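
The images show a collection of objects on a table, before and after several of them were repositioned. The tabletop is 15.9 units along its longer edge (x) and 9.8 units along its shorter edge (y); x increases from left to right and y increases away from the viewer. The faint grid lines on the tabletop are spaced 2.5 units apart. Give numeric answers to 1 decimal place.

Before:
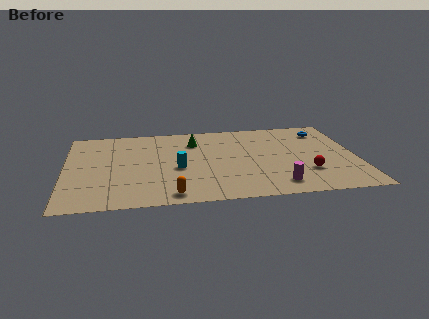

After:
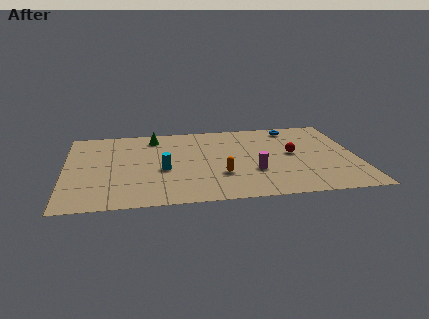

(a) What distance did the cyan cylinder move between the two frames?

0.8

From (6.1, 4.2) to (5.3, 4.1), the cyan cylinder covered √(0.8² + 0.1²) ≈ 0.8 units.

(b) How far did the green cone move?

2.3

The green cone was near (7.1, 7.4) before and (4.9, 8.2) after, so it travelled √(2.2² + 0.8²) ≈ 2.3 units.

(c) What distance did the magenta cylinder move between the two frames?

2.1

The magenta cylinder moved from about (11.4, 1.6) to (10.2, 3.3), a distance of √(1.2² + 1.7²) ≈ 2.1.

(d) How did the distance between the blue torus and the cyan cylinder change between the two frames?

-0.5

They were about 9.0 units apart before and 8.5 after — 0.5 units closer together.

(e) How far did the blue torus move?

1.8

From (14.3, 7.9) to (12.6, 8.5), the blue torus covered √(1.7² + 0.6²) ≈ 1.8 units.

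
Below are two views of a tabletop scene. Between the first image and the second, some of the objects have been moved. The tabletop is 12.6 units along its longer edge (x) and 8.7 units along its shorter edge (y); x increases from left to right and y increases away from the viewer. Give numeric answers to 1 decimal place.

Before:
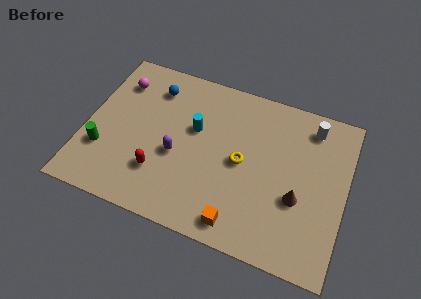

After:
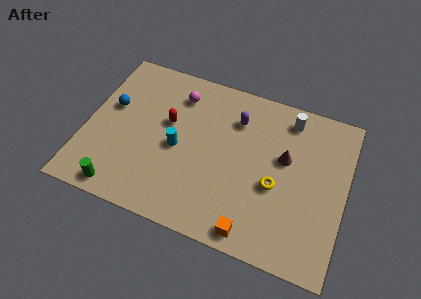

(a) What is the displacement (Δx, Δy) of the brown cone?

(-0.8, 1.9)

The brown cone was at about (10.4, 3.3) and moved to about (9.6, 5.2).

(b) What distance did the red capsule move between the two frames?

2.8

The red capsule moved from about (3.8, 2.4) to (3.9, 5.2), a distance of √(0.1² + 2.8²) ≈ 2.8.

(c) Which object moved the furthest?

the purple capsule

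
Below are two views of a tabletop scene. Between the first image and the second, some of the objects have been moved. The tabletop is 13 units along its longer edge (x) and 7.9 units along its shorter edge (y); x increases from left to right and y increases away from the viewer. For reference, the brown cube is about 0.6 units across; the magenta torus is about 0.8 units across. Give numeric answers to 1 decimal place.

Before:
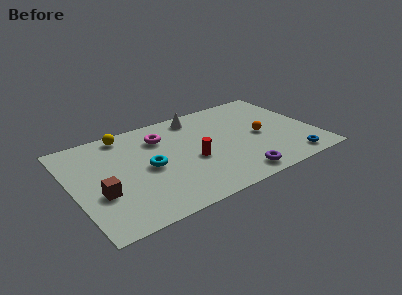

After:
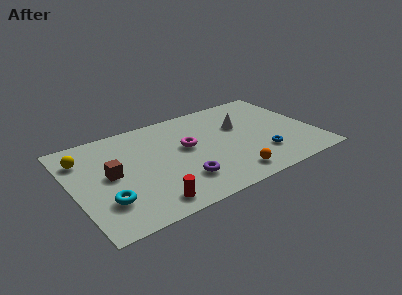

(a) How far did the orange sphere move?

3.3

From (10.1, 3.7) to (8.0, 1.2), the orange sphere covered √(2.1² + 2.5²) ≈ 3.3 units.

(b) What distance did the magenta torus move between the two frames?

1.8

From (5.0, 5.9) to (6.2, 4.5), the magenta torus covered √(1.2² + 1.4²) ≈ 1.8 units.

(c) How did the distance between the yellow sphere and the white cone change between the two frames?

+4.6

They were about 3.9 units apart before and 8.5 after — 4.6 units further apart.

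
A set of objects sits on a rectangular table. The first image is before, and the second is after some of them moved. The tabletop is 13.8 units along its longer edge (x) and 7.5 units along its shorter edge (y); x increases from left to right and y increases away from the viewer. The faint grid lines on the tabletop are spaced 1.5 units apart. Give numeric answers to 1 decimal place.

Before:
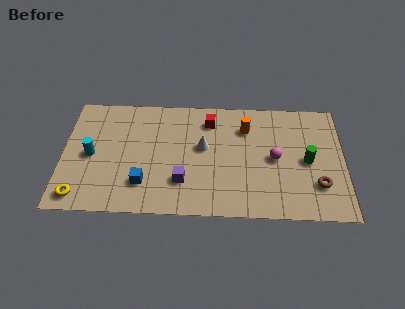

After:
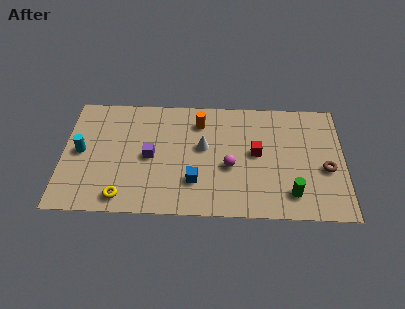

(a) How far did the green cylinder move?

2.2

From (12.0, 3.6) to (11.2, 1.5), the green cylinder covered √(0.8² + 2.1²) ≈ 2.2 units.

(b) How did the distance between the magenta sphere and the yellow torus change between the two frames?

-4.3

The distance was about 9.9 in the first image and 5.6 in the second, so they moved 4.3 units closer together.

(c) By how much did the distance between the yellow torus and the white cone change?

-1.7

Before: roughly 6.8 units apart; after: 5.1. That's 1.7 units closer together.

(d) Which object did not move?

the white cone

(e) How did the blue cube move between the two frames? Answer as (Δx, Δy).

(2.5, 0.2)

From the two frames, the blue cube sits at roughly (4.0, 1.9) before and (6.5, 2.1) after.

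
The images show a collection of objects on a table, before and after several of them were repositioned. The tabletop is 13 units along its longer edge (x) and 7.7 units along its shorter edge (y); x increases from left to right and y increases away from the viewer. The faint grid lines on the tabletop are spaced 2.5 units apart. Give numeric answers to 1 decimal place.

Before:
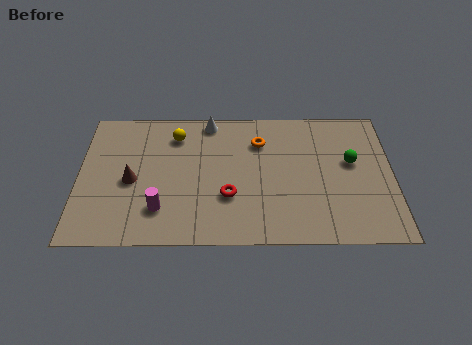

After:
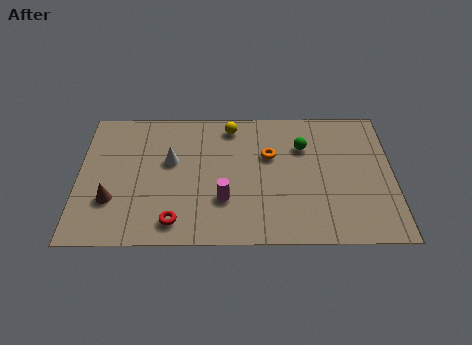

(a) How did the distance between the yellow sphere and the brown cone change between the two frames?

+3.3

Before: roughly 3.2 units apart; after: 6.5. That's 3.3 units further apart.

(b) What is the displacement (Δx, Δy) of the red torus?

(-2.2, -1.4)

From the two frames, the red torus sits at roughly (6.2, 2.6) before and (4.0, 1.2) after.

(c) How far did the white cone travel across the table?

2.8

From (5.4, 6.9) to (3.8, 4.6), the white cone covered √(1.6² + 2.3²) ≈ 2.8 units.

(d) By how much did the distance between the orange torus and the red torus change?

+2.0

Before: roughly 3.4 units apart; after: 5.4. That's 2.0 units further apart.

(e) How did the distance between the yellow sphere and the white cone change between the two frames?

+1.6

They were about 1.6 units apart before and 3.2 after — 1.6 units further apart.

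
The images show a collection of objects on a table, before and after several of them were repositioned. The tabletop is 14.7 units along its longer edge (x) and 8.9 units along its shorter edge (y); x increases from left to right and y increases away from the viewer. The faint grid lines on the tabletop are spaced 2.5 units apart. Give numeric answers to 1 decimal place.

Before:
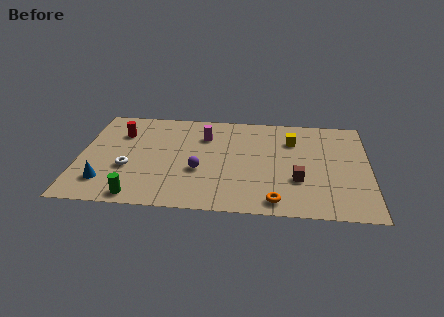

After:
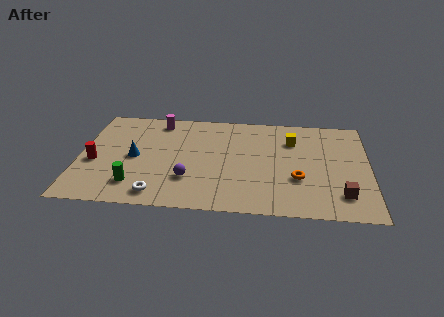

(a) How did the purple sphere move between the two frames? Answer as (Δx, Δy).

(-0.5, -0.8)

From the two frames, the purple sphere sits at roughly (6.1, 3.4) before and (5.6, 2.6) after.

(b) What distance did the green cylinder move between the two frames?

1.0

The green cylinder was near (3.1, 0.9) before and (2.9, 1.9) after, so it travelled √(0.2² + 1.0²) ≈ 1.0 units.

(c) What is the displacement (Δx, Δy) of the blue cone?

(1.4, 2.3)

The blue cone started near (1.4, 2.0) and ended near (2.8, 4.3).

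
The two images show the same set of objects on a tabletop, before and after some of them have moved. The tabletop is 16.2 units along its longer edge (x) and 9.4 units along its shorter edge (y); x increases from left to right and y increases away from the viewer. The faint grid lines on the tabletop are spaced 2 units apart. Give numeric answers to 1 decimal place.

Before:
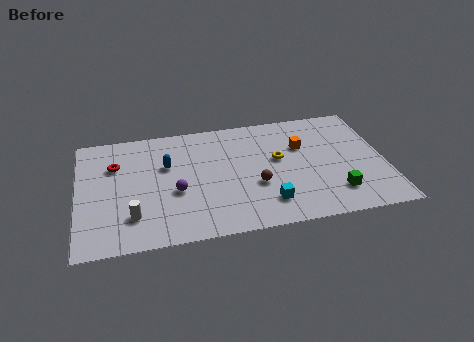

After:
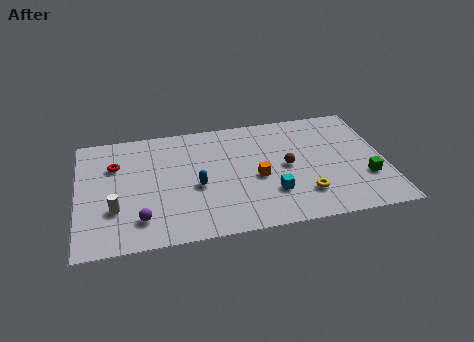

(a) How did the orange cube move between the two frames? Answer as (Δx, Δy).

(-2.5, -2.1)

The orange cube started near (11.9, 6.2) and ended near (9.4, 4.1).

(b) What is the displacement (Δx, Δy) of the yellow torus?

(1.2, -3.1)

The yellow torus started near (10.6, 5.4) and ended near (11.8, 2.3).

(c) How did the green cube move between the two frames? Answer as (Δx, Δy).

(1.7, 0.9)

The green cube started near (13.4, 2.1) and ended near (15.1, 3.0).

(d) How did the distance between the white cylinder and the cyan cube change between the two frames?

+1.2

Before: roughly 7.0 units apart; after: 8.2. That's 1.2 units further apart.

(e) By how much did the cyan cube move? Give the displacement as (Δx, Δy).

(0.3, 0.7)

The cyan cube started near (9.8, 2.0) and ended near (10.1, 2.7).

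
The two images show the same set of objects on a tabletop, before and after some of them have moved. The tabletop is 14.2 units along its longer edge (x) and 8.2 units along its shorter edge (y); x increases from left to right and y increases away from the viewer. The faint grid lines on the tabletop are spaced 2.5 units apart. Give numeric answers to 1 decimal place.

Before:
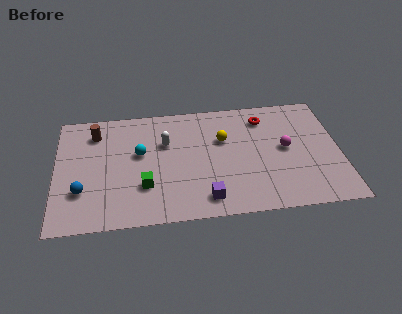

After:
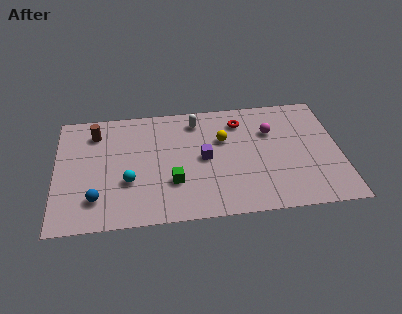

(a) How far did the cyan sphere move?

2.0

From (4.2, 4.8) to (3.6, 2.9), the cyan sphere covered √(0.6² + 1.9²) ≈ 2.0 units.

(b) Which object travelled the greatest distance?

the purple cube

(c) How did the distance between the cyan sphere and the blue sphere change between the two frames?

-1.8

Before: roughly 3.7 units apart; after: 1.9. That's 1.8 units closer together.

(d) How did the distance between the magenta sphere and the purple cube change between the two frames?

-1.4

Before: roughly 5.1 units apart; after: 3.7. That's 1.4 units closer together.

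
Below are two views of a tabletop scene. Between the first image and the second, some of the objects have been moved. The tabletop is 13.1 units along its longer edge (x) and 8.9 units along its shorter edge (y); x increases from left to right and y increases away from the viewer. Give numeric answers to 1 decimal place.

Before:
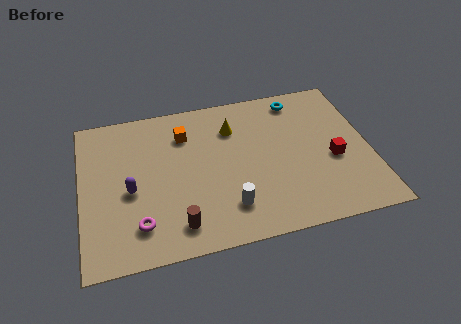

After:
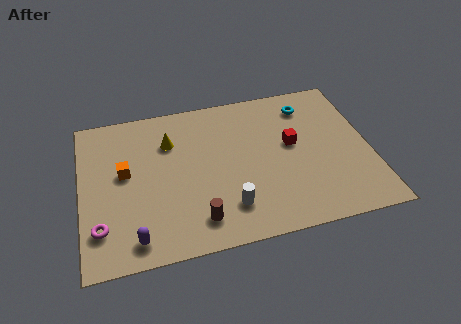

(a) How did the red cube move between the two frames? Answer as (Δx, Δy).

(-1.8, 1.3)

The red cube was at about (11.4, 3.7) and moved to about (9.6, 5.0).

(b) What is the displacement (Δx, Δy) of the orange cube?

(-2.8, -1.7)

The orange cube was at about (4.8, 6.7) and moved to about (2.0, 5.0).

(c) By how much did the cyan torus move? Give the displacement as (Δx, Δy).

(0.4, -0.5)

The cyan torus started near (10.1, 7.7) and ended near (10.5, 7.2).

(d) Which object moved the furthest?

the orange cube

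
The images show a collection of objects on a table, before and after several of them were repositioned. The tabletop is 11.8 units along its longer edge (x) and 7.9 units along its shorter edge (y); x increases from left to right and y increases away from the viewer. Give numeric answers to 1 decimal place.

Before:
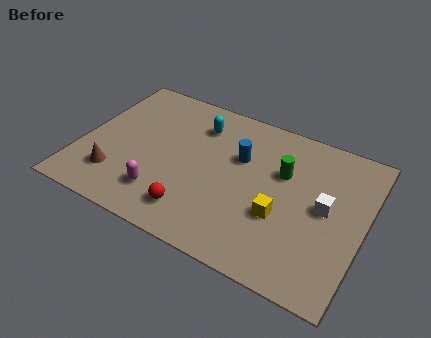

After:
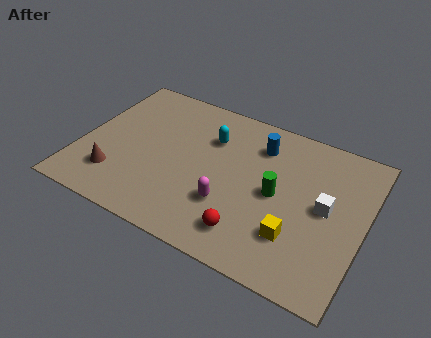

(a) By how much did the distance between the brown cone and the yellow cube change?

+0.6

They were about 6.9 units apart before and 7.5 after — 0.6 units further apart.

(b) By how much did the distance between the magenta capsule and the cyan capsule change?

-1.1

Before: roughly 4.4 units apart; after: 3.3. That's 1.1 units closer together.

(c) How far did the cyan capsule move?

0.8

The cyan capsule moved from about (4.6, 6.1) to (5.2, 5.6), a distance of √(0.6² + 0.5²) ≈ 0.8.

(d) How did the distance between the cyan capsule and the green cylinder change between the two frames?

-0.4

They were about 3.8 units apart before and 3.4 after — 0.4 units closer together.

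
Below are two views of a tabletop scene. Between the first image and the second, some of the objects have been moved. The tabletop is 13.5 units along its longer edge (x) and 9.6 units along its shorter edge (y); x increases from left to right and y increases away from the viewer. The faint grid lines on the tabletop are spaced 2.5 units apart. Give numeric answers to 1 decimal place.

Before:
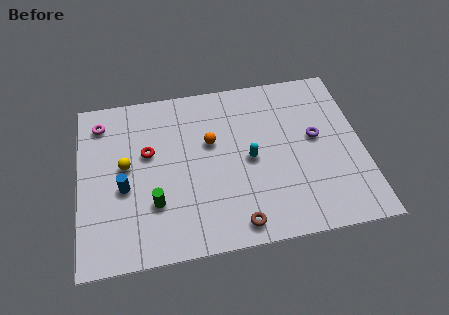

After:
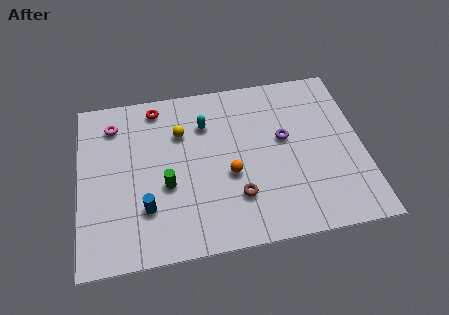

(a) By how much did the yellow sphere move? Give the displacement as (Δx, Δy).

(2.7, 1.5)

The yellow sphere started near (2.2, 5.2) and ended near (4.9, 6.7).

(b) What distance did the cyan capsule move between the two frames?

3.1

The cyan capsule was near (8.1, 4.6) before and (6.1, 7.0) after, so it travelled √(2.0² + 2.4²) ≈ 3.1 units.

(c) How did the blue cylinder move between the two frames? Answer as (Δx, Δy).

(1.0, -1.3)

The blue cylinder started near (2.1, 4.0) and ended near (3.1, 2.7).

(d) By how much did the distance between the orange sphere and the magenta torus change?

+1.0

They were about 5.6 units apart before and 6.6 after — 1.0 units further apart.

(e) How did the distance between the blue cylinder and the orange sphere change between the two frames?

-0.4

Before: roughly 4.6 units apart; after: 4.2. That's 0.4 units closer together.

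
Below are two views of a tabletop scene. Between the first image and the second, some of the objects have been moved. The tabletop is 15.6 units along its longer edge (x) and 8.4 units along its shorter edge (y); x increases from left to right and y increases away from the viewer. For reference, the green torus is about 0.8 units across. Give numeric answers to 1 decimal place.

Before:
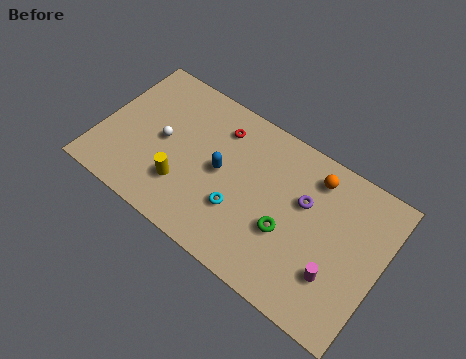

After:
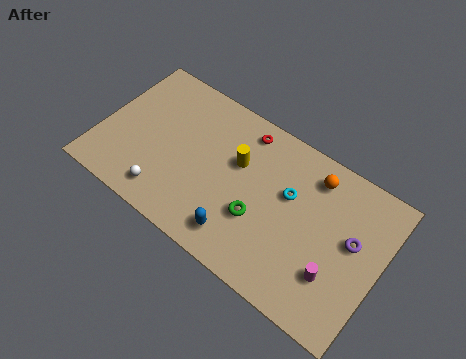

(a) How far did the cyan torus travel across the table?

3.4

The cyan torus was near (8.0, 2.8) before and (10.4, 5.2) after, so it travelled √(2.4² + 2.4²) ≈ 3.4 units.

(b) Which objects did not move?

the magenta cylinder and the orange sphere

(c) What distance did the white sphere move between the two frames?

2.9

The white sphere was near (3.4, 4.2) before and (4.1, 1.4) after, so it travelled √(0.7² + 2.8²) ≈ 2.9 units.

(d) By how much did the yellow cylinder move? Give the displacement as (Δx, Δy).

(2.6, 2.9)

From the two frames, the yellow cylinder sits at roughly (4.9, 2.4) before and (7.5, 5.3) after.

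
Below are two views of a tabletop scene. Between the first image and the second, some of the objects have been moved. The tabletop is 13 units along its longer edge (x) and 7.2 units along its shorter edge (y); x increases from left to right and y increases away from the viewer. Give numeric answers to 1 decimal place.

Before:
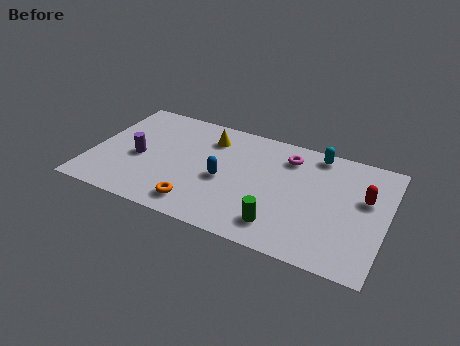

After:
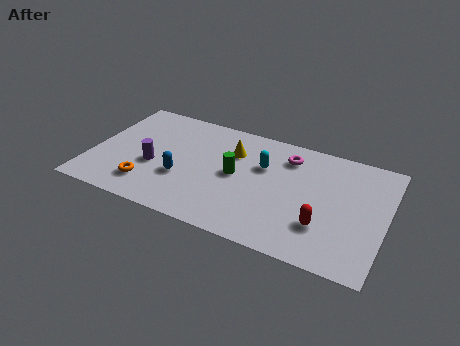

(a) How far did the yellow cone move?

1.2

The yellow cone was near (5.0, 5.6) before and (6.1, 5.1) after, so it travelled √(1.1² + 0.5²) ≈ 1.2 units.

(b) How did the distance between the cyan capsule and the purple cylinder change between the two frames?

-3.2

They were about 8.2 units apart before and 5.0 after — 3.2 units closer together.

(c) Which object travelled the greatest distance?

the green cylinder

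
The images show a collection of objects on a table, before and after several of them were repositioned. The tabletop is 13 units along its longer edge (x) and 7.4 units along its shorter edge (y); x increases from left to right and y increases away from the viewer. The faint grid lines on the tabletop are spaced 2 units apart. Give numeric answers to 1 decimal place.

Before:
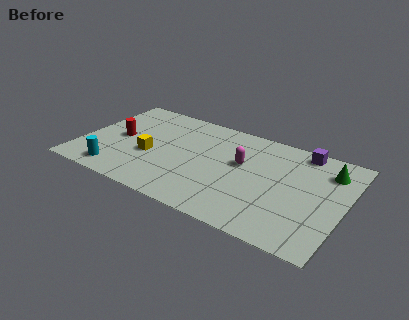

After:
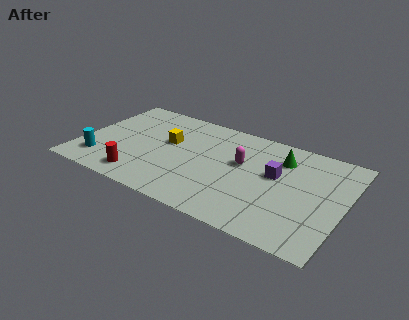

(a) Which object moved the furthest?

the red cylinder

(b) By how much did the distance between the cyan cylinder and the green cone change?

-1.5

They were about 10.9 units apart before and 9.4 after — 1.5 units closer together.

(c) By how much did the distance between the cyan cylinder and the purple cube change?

-1.3

The distance was about 10.1 in the first image and 8.8 in the second, so they moved 1.3 units closer together.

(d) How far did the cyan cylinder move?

1.0

From (2.1, 1.1) to (1.2, 1.6), the cyan cylinder covered √(0.9² + 0.5²) ≈ 1.0 units.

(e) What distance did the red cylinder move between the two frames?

2.9

The red cylinder was near (1.8, 3.7) before and (3.3, 1.2) after, so it travelled √(1.5² + 2.5²) ≈ 2.9 units.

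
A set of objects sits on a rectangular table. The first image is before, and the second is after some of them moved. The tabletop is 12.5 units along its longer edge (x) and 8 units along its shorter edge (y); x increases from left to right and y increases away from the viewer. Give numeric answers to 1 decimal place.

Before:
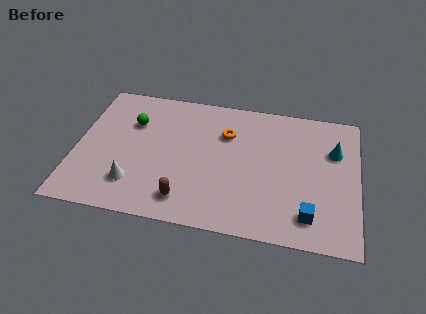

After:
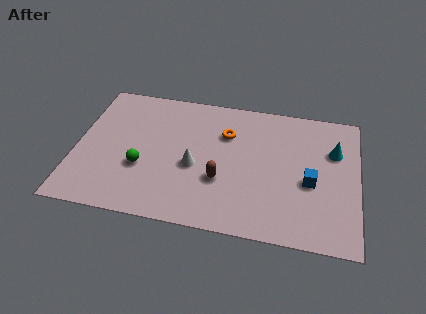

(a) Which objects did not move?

the cyan cone and the orange torus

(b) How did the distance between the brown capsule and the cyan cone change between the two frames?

-2.0

They were about 7.5 units apart before and 5.5 after — 2.0 units closer together.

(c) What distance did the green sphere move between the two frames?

2.7

The green sphere was near (2.4, 5.5) before and (3.0, 2.9) after, so it travelled √(0.6² + 2.6²) ≈ 2.7 units.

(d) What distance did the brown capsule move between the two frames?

2.1

From (5.0, 1.4) to (6.5, 2.8), the brown capsule covered √(1.5² + 1.4²) ≈ 2.1 units.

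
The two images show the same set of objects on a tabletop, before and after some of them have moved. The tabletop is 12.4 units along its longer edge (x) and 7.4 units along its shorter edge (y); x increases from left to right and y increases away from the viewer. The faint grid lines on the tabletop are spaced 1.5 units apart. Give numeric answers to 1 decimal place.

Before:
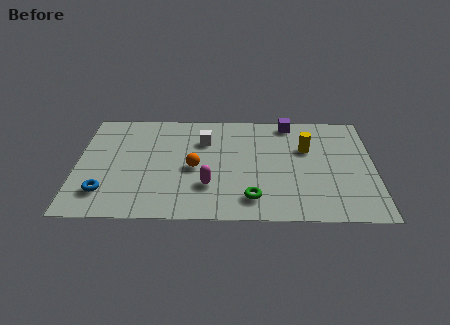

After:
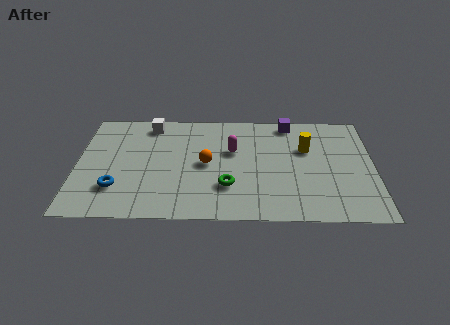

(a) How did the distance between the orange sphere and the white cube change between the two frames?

+1.7

Before: roughly 1.9 units apart; after: 3.6. That's 1.7 units further apart.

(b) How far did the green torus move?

1.3

From (7.3, 1.4) to (6.3, 2.2), the green torus covered √(1.0² + 0.8²) ≈ 1.3 units.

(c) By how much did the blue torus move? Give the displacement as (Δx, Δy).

(0.5, 0.3)

From the two frames, the blue torus sits at roughly (1.2, 1.7) before and (1.7, 2.0) after.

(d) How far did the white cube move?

2.5

The white cube was near (5.3, 5.3) before and (3.0, 6.4) after, so it travelled √(2.3² + 1.1²) ≈ 2.5 units.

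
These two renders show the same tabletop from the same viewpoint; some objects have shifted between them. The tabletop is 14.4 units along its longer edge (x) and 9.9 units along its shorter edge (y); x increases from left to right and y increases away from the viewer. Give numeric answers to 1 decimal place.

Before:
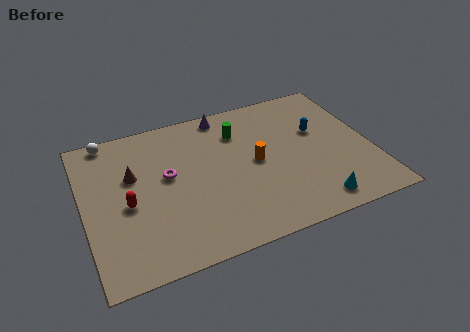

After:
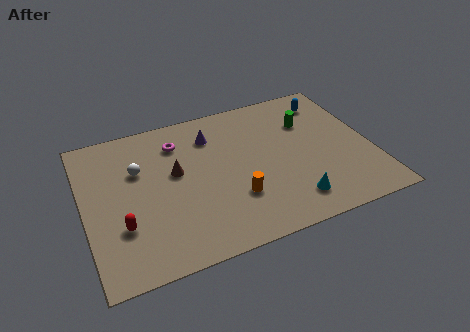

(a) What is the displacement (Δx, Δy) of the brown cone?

(2.1, -0.5)

The brown cone started near (2.5, 6.2) and ended near (4.6, 5.7).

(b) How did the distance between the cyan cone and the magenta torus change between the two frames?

-0.3

They were about 8.1 units apart before and 7.8 after — 0.3 units closer together.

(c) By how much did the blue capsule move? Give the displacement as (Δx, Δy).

(0.8, 2.0)

From the two frames, the blue capsule sits at roughly (11.9, 6.1) before and (12.7, 8.1) after.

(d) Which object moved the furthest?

the green cylinder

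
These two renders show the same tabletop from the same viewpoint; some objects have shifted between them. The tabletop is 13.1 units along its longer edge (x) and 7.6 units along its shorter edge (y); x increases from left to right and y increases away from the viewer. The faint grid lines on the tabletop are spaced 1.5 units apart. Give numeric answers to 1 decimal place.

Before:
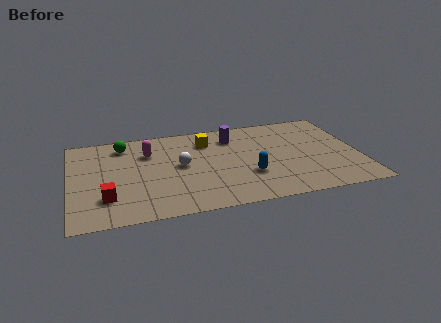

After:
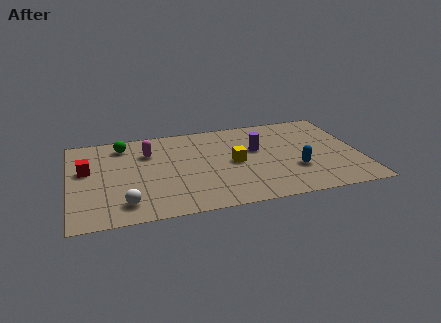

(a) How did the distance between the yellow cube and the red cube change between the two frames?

+0.6

The distance was about 6.0 in the first image and 6.6 in the second, so they moved 0.6 units further apart.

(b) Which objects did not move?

the magenta capsule and the green sphere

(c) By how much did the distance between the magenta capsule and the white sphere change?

+2.2

They were about 2.0 units apart before and 4.2 after — 2.2 units further apart.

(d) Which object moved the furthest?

the white sphere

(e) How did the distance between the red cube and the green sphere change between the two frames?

-1.9

They were about 4.4 units apart before and 2.5 after — 1.9 units closer together.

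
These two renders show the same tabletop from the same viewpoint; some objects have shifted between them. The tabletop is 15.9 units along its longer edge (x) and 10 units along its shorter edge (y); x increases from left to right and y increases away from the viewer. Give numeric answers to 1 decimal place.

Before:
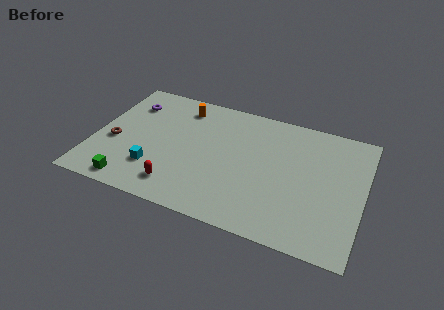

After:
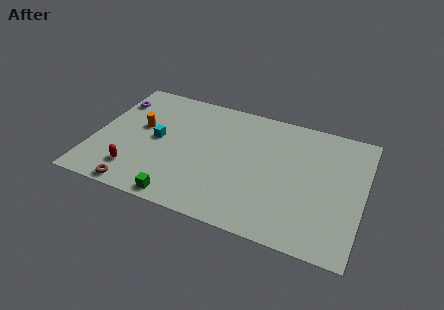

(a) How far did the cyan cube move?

2.4

From (3.8, 2.7) to (3.7, 5.1), the cyan cube covered √(0.1² + 2.4²) ≈ 2.4 units.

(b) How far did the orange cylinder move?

3.3

From (4.8, 8.3) to (2.6, 5.8), the orange cylinder covered √(2.2² + 2.5²) ≈ 3.3 units.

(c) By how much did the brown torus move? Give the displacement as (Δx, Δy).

(1.8, -3.3)

From the two frames, the brown torus sits at roughly (1.2, 4.1) before and (3.0, 0.8) after.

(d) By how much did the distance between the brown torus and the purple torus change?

+3.6

The distance was about 3.5 in the first image and 7.1 in the second, so they moved 3.6 units further apart.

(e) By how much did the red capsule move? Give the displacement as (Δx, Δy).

(-2.6, 0.3)

From the two frames, the red capsule sits at roughly (5.3, 1.8) before and (2.7, 2.1) after.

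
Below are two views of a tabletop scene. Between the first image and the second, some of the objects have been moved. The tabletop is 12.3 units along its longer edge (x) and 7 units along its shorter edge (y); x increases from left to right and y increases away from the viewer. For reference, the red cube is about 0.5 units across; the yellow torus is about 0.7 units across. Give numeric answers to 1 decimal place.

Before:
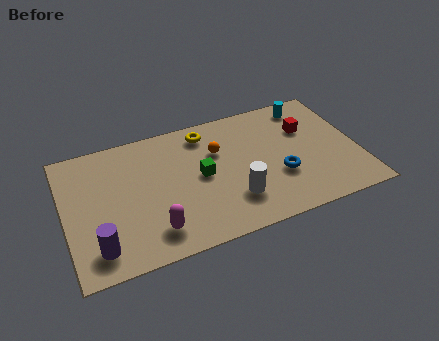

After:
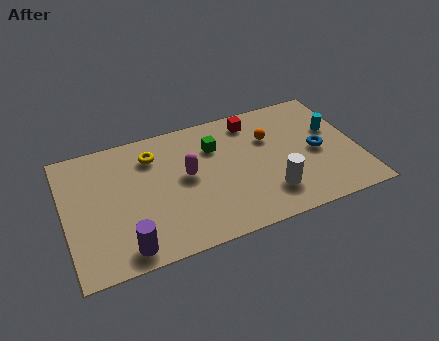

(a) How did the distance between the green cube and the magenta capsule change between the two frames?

-1.3

Before: roughly 3.1 units apart; after: 1.8. That's 1.3 units closer together.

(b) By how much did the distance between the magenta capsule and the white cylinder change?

+0.5

They were about 3.4 units apart before and 3.9 after — 0.5 units further apart.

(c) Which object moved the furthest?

the magenta capsule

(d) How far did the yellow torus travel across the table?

2.4

The yellow torus moved from about (6.1, 5.9) to (3.8, 5.4), a distance of √(2.3² + 0.5²) ≈ 2.4.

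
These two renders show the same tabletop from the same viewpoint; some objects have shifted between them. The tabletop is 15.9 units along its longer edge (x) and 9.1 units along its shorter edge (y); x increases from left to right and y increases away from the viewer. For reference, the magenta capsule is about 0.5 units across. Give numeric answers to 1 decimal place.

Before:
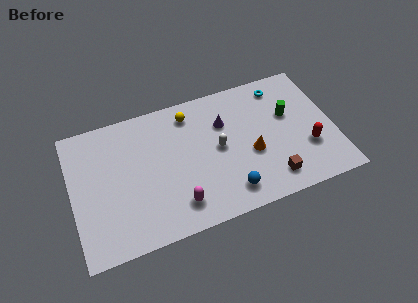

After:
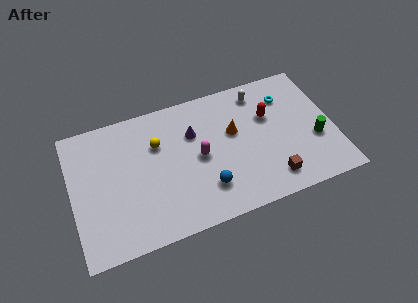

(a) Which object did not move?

the brown cube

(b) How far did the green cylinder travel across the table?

2.6

From (13.3, 5.6) to (14.7, 3.4), the green cylinder covered √(1.4² + 2.2²) ≈ 2.6 units.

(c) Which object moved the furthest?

the white capsule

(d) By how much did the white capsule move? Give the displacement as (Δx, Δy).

(2.8, 3.0)

The white capsule was at about (8.9, 4.7) and moved to about (11.7, 7.7).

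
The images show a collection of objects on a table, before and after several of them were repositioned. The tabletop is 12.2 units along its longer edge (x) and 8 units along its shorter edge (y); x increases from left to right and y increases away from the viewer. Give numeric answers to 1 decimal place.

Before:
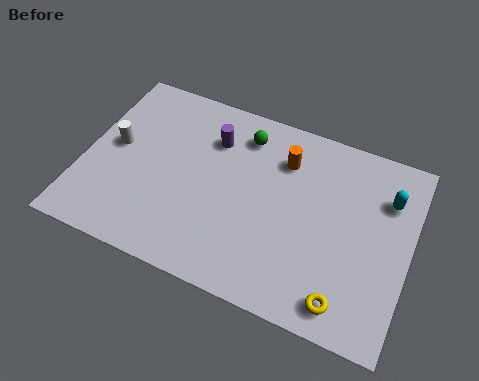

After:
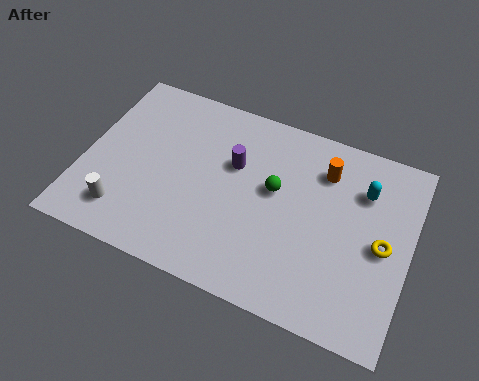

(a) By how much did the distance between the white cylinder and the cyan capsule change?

-0.7

They were about 10.2 units apart before and 9.5 after — 0.7 units closer together.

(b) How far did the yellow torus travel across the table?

2.9

The yellow torus was near (10.1, 1.1) before and (11.2, 3.8) after, so it travelled √(1.1² + 2.7²) ≈ 2.9 units.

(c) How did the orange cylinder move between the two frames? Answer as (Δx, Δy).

(1.5, 0.1)

From the two frames, the orange cylinder sits at roughly (7.3, 6.0) before and (8.8, 6.1) after.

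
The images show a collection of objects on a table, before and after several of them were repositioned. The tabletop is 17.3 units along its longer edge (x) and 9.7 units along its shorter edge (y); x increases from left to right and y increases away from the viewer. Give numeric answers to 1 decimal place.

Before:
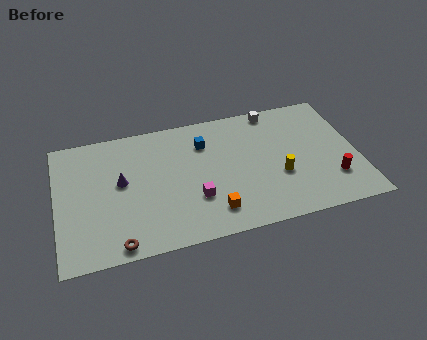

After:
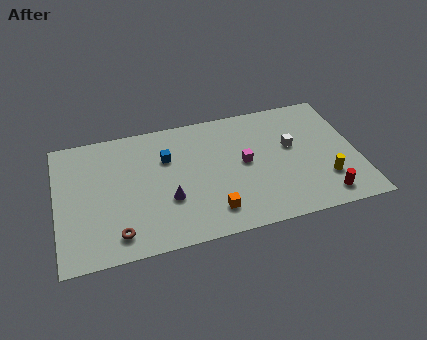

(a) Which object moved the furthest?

the magenta cube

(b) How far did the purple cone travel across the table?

3.3

From (3.7, 5.4) to (6.3, 3.4), the purple cone covered √(2.6² + 2.0²) ≈ 3.3 units.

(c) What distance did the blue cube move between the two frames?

2.3

The blue cube was near (8.6, 7.2) before and (6.4, 6.6) after, so it travelled √(2.2² + 0.6²) ≈ 2.3 units.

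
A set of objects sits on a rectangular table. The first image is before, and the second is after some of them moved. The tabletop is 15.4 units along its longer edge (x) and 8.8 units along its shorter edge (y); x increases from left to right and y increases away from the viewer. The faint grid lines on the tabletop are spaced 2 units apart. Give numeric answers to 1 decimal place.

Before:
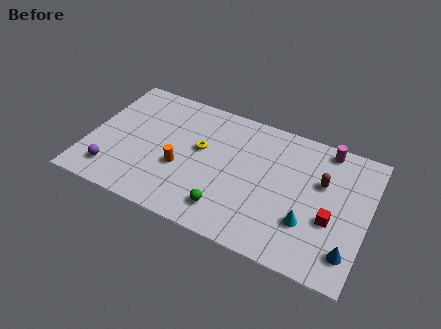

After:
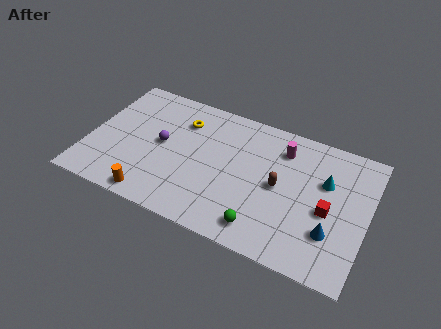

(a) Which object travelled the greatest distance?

the purple sphere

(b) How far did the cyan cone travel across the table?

3.1

From (12.3, 2.7) to (13.0, 5.7), the cyan cone covered √(0.7² + 3.0²) ≈ 3.1 units.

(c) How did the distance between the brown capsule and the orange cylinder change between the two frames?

-0.4

They were about 7.9 units apart before and 7.5 after — 0.4 units closer together.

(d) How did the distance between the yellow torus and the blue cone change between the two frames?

+0.5

They were about 9.1 units apart before and 9.6 after — 0.5 units further apart.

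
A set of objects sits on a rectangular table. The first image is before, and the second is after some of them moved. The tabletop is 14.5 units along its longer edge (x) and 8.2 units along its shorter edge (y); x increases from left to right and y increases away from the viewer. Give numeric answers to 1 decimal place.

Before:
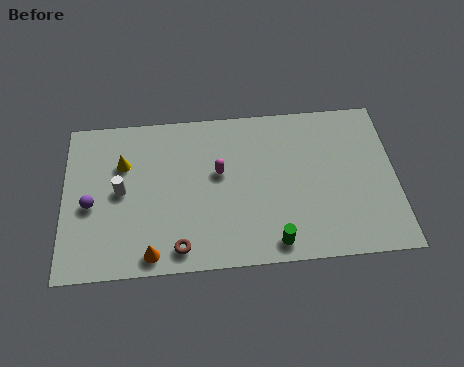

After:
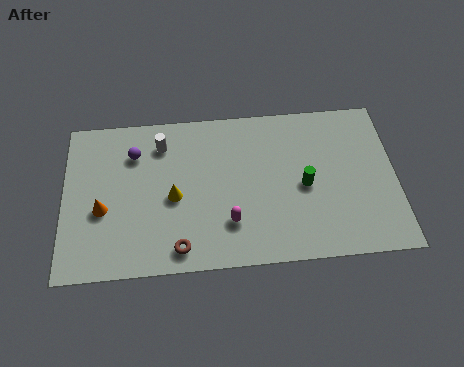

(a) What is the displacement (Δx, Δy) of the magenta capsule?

(0.4, -2.6)

The magenta capsule started near (6.8, 4.8) and ended near (7.2, 2.2).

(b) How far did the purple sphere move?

3.1

The purple sphere was near (1.2, 3.6) before and (3.1, 6.1) after, so it travelled √(1.9² + 2.5²) ≈ 3.1 units.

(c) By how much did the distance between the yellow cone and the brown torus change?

-2.5

Before: roughly 5.1 units apart; after: 2.6. That's 2.5 units closer together.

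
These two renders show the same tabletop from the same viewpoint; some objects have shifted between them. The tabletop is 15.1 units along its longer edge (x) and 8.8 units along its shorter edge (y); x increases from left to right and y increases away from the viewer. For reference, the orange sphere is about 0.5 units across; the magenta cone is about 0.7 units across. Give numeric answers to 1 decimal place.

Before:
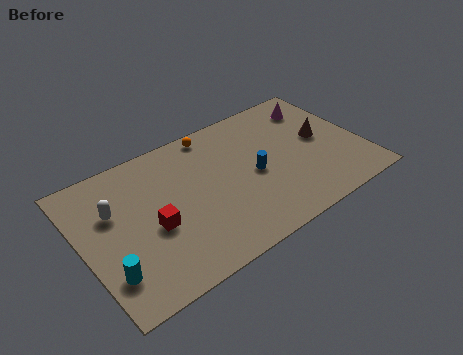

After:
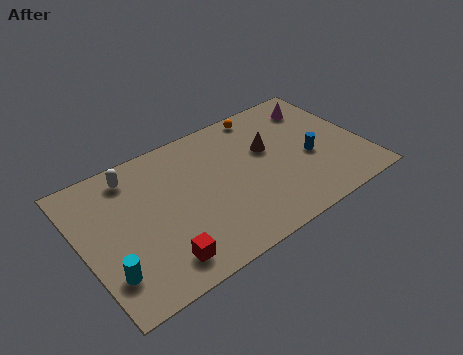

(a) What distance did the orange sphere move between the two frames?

2.8

The orange sphere moved from about (7.6, 7.9) to (10.4, 7.9), a distance of √(2.8² + 0.0²) ≈ 2.8.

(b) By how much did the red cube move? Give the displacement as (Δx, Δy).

(0.0, -2.2)

The red cube was at about (3.6, 3.7) and moved to about (3.6, 1.5).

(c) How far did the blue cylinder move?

3.0

From (9.2, 4.1) to (12.2, 3.7), the blue cylinder covered √(3.0² + 0.4²) ≈ 3.0 units.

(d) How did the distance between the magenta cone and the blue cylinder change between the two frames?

-1.5

They were about 5.0 units apart before and 3.5 after — 1.5 units closer together.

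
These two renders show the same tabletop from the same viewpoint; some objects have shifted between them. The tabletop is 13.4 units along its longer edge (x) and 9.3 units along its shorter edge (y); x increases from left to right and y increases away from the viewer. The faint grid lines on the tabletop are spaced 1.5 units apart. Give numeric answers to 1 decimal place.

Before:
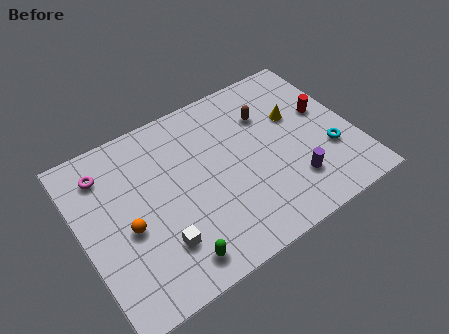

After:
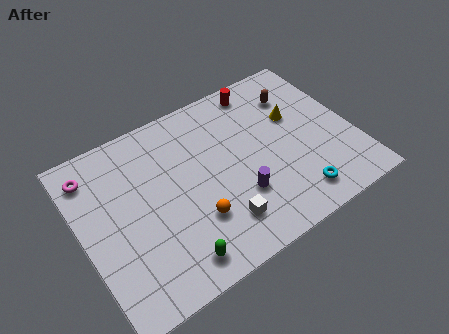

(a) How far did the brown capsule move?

1.6

The brown capsule was near (9.5, 6.6) before and (11.1, 7.0) after, so it travelled √(1.6² + 0.4²) ≈ 1.6 units.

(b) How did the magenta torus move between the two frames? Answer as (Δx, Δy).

(-0.6, 0.2)

The magenta torus was at about (1.5, 7.4) and moved to about (0.9, 7.6).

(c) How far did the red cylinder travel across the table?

3.9

The red cylinder moved from about (12.2, 5.4) to (9.5, 8.2), a distance of √(2.7² + 2.8²) ≈ 3.9.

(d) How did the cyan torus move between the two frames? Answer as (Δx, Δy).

(-2.0, -1.6)

From the two frames, the cyan torus sits at roughly (12.0, 3.1) before and (10.0, 1.5) after.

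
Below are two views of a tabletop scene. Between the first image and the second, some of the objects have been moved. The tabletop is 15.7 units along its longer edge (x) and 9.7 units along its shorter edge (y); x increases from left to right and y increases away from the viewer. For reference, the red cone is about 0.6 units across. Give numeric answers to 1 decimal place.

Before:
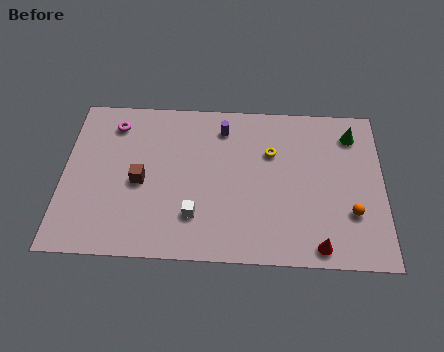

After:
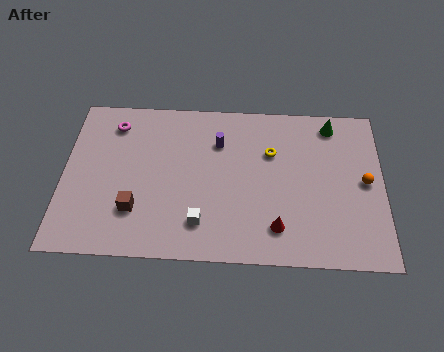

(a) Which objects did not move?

the magenta torus and the yellow torus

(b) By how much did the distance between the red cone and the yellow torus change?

-1.5

Before: roughly 6.0 units apart; after: 4.5. That's 1.5 units closer together.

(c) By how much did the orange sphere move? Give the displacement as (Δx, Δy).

(0.7, 1.9)

The orange sphere started near (14.1, 3.0) and ended near (14.8, 4.9).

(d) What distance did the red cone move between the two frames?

2.2

The red cone was near (12.5, 1.0) before and (10.5, 2.0) after, so it travelled √(2.0² + 1.0²) ≈ 2.2 units.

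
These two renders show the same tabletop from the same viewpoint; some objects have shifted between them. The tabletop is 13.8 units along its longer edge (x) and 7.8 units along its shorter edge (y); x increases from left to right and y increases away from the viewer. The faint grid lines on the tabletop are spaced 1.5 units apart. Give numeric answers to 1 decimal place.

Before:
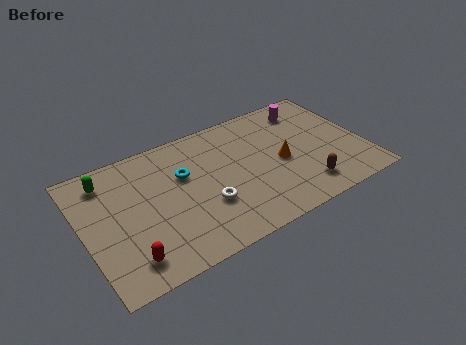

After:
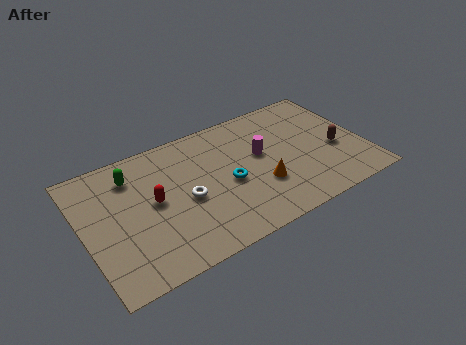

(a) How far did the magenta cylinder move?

3.3

From (11.5, 6.4) to (8.8, 4.5), the magenta cylinder covered √(2.7² + 1.9²) ≈ 3.3 units.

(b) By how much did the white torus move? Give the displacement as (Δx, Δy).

(-0.9, 0.8)

From the two frames, the white torus sits at roughly (5.8, 2.7) before and (4.9, 3.5) after.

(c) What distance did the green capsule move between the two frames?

1.2

The green capsule was near (1.4, 6.4) before and (2.6, 6.1) after, so it travelled √(1.2² + 0.3²) ≈ 1.2 units.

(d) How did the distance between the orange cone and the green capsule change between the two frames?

-1.9

They were about 8.8 units apart before and 6.9 after — 1.9 units closer together.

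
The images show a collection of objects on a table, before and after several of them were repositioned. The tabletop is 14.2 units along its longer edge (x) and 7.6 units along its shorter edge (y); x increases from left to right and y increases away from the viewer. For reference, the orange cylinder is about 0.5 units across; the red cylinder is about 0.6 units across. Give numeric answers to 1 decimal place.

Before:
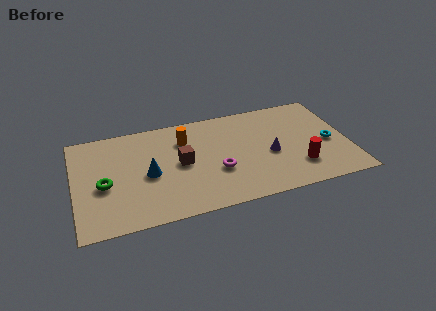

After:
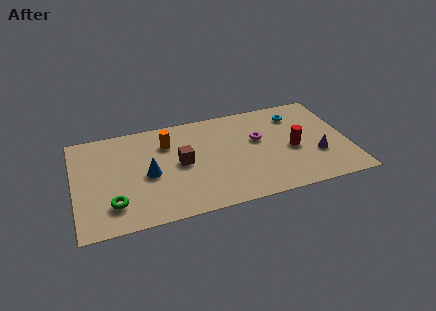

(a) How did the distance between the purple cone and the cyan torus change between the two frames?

+0.4

Before: roughly 3.1 units apart; after: 3.5. That's 0.4 units further apart.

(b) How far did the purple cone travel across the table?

2.5

The purple cone was near (10.1, 3.3) before and (12.5, 2.6) after, so it travelled √(2.4² + 0.7²) ≈ 2.5 units.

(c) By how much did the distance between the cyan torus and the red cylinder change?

+0.4

They were about 2.2 units apart before and 2.6 after — 0.4 units further apart.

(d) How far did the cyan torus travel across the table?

3.0

The cyan torus moved from about (13.2, 3.4) to (11.7, 6.0), a distance of √(1.5² + 2.6²) ≈ 3.0.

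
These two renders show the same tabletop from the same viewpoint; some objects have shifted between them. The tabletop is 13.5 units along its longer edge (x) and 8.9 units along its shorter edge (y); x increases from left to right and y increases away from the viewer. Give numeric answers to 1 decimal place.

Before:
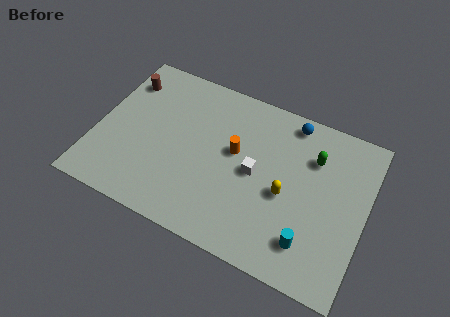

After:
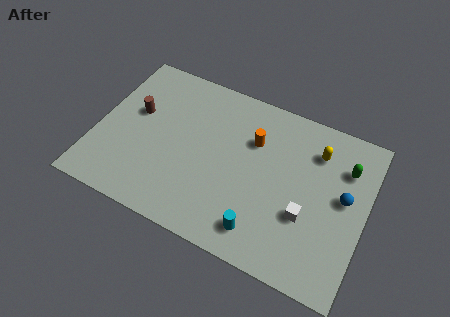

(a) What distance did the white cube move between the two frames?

3.0

The white cube was near (8.0, 4.4) before and (10.7, 3.2) after, so it travelled √(2.7² + 1.2²) ≈ 3.0 units.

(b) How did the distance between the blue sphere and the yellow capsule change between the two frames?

-1.5

The distance was about 4.0 in the first image and 2.5 in the second, so they moved 1.5 units closer together.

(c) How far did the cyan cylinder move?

2.3

The cyan cylinder moved from about (11.0, 1.9) to (8.7, 1.5), a distance of √(2.3² + 0.4²) ≈ 2.3.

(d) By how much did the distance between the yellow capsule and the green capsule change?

-1.2

The distance was about 2.7 in the first image and 1.5 in the second, so they moved 1.2 units closer together.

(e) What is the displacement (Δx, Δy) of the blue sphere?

(3.0, -3.0)

From the two frames, the blue sphere sits at roughly (9.4, 7.9) before and (12.4, 4.9) after.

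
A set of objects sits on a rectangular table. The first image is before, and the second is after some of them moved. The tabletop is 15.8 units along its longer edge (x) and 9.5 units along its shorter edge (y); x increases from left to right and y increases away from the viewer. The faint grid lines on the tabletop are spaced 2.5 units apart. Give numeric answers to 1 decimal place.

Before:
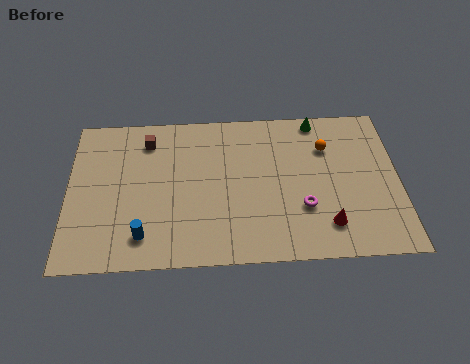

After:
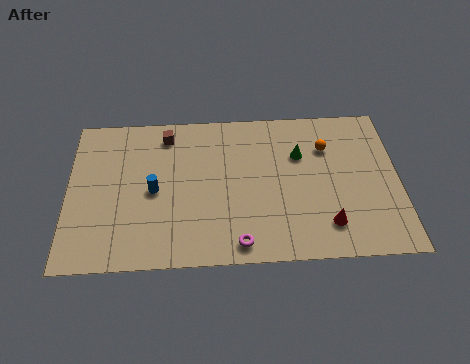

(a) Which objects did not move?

the red cone and the orange sphere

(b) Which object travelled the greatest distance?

the magenta torus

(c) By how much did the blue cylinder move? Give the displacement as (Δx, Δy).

(0.5, 2.7)

The blue cylinder started near (3.6, 1.8) and ended near (4.1, 4.5).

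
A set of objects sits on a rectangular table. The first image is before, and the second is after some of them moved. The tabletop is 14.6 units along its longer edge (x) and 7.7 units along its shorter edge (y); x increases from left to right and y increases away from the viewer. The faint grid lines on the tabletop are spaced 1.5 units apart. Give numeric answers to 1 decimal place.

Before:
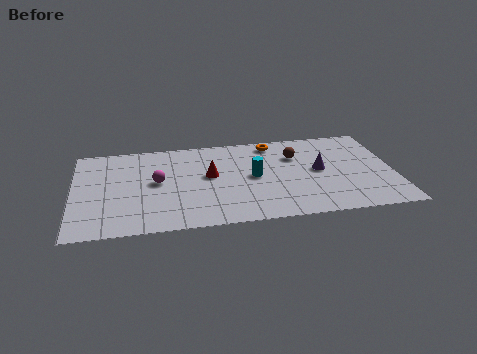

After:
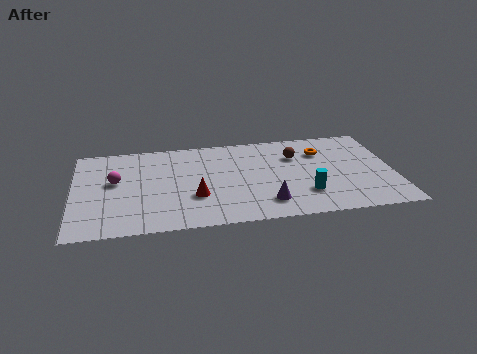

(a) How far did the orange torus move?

2.5

From (9.2, 6.7) to (11.4, 5.6), the orange torus covered √(2.2² + 1.1²) ≈ 2.5 units.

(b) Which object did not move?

the brown sphere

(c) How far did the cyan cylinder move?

2.9

The cyan cylinder moved from about (8.2, 3.9) to (10.5, 2.1), a distance of √(2.3² + 1.8²) ≈ 2.9.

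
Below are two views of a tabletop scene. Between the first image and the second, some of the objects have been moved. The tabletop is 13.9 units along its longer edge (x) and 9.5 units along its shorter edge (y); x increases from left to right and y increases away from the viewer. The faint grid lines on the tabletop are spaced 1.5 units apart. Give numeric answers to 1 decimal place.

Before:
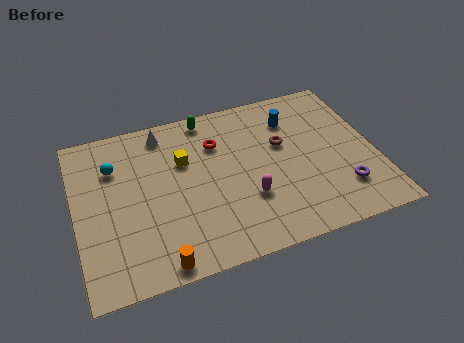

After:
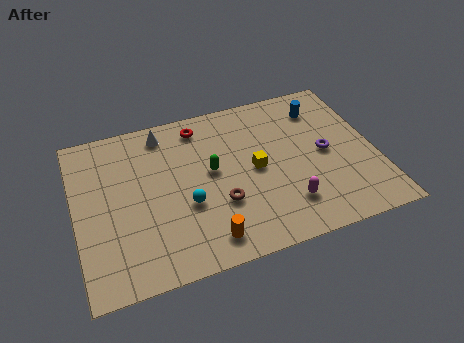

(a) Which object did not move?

the white cone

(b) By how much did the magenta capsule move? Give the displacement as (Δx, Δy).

(1.7, -0.9)

From the two frames, the magenta capsule sits at roughly (7.8, 3.1) before and (9.5, 2.2) after.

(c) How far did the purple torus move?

2.5

The purple torus was near (12.1, 2.3) before and (11.6, 4.7) after, so it travelled √(0.5² + 2.4²) ≈ 2.5 units.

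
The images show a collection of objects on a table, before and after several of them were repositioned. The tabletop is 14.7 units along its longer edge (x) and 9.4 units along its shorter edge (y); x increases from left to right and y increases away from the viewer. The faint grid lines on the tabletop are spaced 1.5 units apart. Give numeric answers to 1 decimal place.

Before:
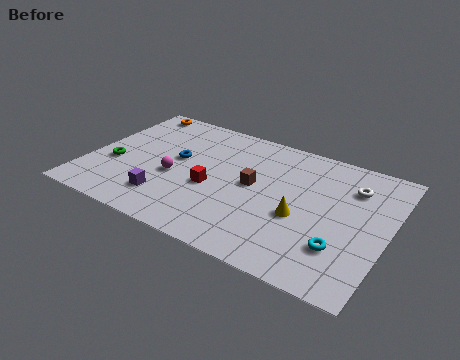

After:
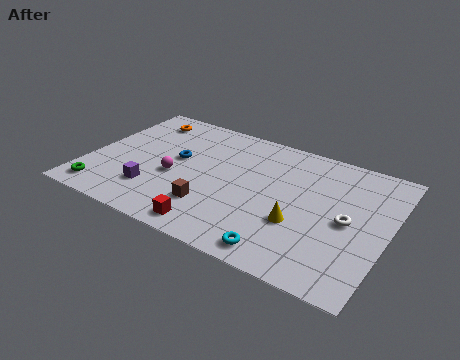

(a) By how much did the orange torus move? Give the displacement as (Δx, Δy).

(0.6, -0.7)

The orange torus started near (1.4, 8.5) and ended near (2.0, 7.8).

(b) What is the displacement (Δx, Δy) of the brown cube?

(-1.7, -2.5)

The brown cube started near (8.1, 5.0) and ended near (6.4, 2.5).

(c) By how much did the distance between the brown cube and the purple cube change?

-2.0

The distance was about 4.9 in the first image and 2.9 in the second, so they moved 2.0 units closer together.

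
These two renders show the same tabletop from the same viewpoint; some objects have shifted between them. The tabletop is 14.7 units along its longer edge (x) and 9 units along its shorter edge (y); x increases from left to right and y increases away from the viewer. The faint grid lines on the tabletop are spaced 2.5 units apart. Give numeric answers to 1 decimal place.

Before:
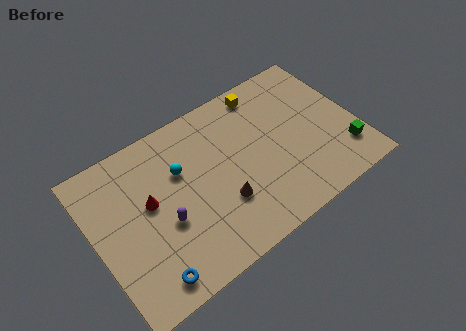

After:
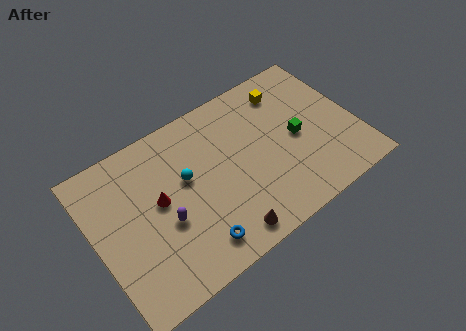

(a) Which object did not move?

the purple capsule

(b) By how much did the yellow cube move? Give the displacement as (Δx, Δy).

(1.2, -0.6)

The yellow cube started near (10.2, 7.9) and ended near (11.4, 7.3).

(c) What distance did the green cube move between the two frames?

3.2

The green cube moved from about (13.7, 2.1) to (11.4, 4.3), a distance of √(2.3² + 2.2²) ≈ 3.2.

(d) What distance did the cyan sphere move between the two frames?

0.6

The cyan sphere moved from about (5.0, 5.9) to (5.2, 5.3), a distance of √(0.2² + 0.6²) ≈ 0.6.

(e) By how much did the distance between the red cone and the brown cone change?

+0.5

The distance was about 4.3 in the first image and 4.8 in the second, so they moved 0.5 units further apart.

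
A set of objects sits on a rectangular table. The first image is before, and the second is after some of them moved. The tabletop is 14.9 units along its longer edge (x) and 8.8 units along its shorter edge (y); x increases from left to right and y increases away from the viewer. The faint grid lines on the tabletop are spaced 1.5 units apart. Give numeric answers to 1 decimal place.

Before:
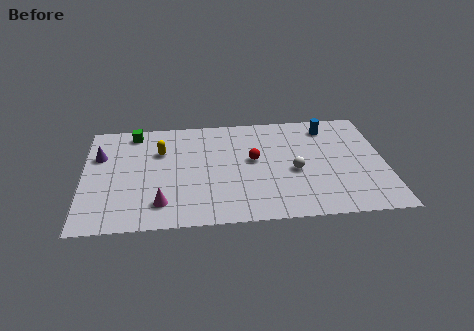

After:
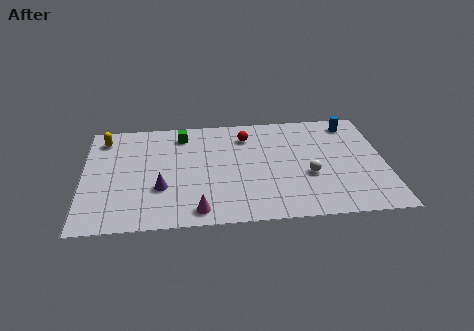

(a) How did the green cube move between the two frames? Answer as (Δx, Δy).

(2.4, -0.4)

The green cube started near (2.5, 7.7) and ended near (4.9, 7.3).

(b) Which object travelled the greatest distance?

the purple cone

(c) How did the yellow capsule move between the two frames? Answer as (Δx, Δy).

(-2.8, 1.3)

The yellow capsule started near (3.8, 6.0) and ended near (1.0, 7.3).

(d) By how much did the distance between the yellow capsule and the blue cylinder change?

+3.9

They were about 8.5 units apart before and 12.4 after — 3.9 units further apart.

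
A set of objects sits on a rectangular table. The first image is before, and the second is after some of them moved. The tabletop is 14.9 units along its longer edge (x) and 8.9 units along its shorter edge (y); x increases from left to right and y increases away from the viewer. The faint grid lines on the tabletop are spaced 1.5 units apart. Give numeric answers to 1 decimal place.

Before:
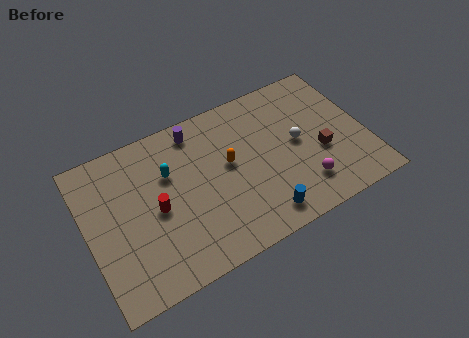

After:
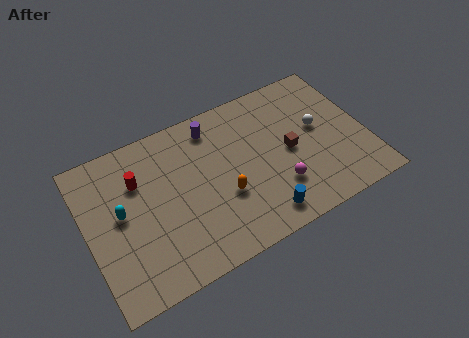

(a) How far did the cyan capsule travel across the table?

2.9

The cyan capsule moved from about (4.5, 5.9) to (1.8, 4.8), a distance of √(2.7² + 1.1²) ≈ 2.9.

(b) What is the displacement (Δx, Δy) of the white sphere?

(1.2, 0.4)

The white sphere was at about (11.3, 4.6) and moved to about (12.5, 5.0).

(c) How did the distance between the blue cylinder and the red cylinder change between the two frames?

+1.7

The distance was about 6.0 in the first image and 7.7 in the second, so they moved 1.7 units further apart.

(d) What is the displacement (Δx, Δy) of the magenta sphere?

(-1.3, 0.5)

From the two frames, the magenta sphere sits at roughly (11.2, 2.0) before and (9.9, 2.5) after.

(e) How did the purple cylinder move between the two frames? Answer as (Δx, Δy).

(0.9, -0.2)

From the two frames, the purple cylinder sits at roughly (6.2, 7.7) before and (7.1, 7.5) after.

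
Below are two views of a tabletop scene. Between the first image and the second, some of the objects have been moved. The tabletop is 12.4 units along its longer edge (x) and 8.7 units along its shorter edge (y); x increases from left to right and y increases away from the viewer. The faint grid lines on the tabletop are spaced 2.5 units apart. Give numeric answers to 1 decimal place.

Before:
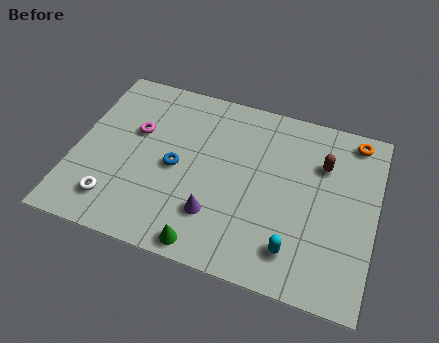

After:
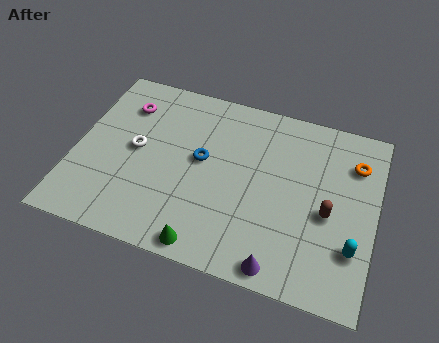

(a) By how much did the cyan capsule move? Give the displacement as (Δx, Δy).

(2.3, 0.8)

The cyan capsule was at about (9.3, 1.7) and moved to about (11.6, 2.5).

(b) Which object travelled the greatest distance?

the purple cone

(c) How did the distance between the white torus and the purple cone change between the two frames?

+3.2

They were about 4.1 units apart before and 7.3 after — 3.2 units further apart.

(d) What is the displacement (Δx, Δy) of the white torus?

(0.6, 2.8)

From the two frames, the white torus sits at roughly (1.9, 1.7) before and (2.5, 4.5) after.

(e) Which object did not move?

the green cone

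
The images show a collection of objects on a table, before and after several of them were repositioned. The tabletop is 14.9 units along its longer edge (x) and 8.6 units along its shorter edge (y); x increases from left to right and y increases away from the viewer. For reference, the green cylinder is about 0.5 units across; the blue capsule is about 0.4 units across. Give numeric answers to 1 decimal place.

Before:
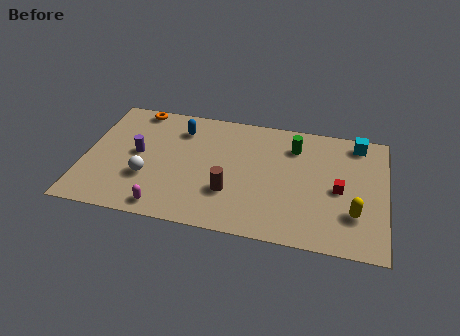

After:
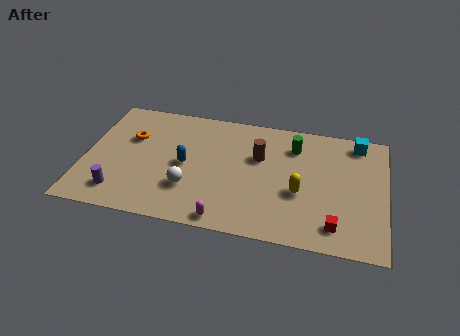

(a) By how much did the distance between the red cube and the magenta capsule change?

-3.6

They were about 8.9 units apart before and 5.3 after — 3.6 units closer together.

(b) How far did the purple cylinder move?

3.0

The purple cylinder was near (2.6, 4.5) before and (1.9, 1.6) after, so it travelled √(0.7² + 2.9²) ≈ 3.0 units.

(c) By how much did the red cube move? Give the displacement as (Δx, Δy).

(-0.1, -2.5)

The red cube started near (12.6, 4.0) and ended near (12.5, 1.5).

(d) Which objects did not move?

the cyan cube and the green cylinder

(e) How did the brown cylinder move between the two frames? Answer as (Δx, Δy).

(1.3, 2.8)

The brown cylinder started near (7.3, 2.7) and ended near (8.6, 5.5).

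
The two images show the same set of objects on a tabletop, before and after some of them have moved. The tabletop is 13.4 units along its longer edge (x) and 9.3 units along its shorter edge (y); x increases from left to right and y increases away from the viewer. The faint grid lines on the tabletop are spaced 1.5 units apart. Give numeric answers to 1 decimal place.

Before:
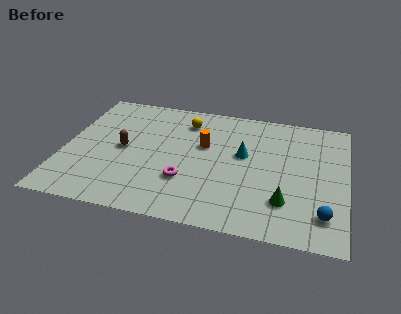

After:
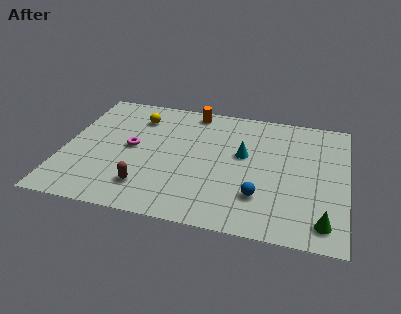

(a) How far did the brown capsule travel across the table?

2.9

The brown capsule was near (2.8, 4.6) before and (4.1, 2.0) after, so it travelled √(1.3² + 2.6²) ≈ 2.9 units.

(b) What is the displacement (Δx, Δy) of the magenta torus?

(-2.7, 1.9)

From the two frames, the magenta torus sits at roughly (5.9, 2.9) before and (3.2, 4.8) after.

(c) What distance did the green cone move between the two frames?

2.1

The green cone was near (10.6, 2.4) before and (12.4, 1.4) after, so it travelled √(1.8² + 1.0²) ≈ 2.1 units.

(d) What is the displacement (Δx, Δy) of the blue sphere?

(-3.0, 0.6)

From the two frames, the blue sphere sits at roughly (12.4, 1.9) before and (9.4, 2.5) after.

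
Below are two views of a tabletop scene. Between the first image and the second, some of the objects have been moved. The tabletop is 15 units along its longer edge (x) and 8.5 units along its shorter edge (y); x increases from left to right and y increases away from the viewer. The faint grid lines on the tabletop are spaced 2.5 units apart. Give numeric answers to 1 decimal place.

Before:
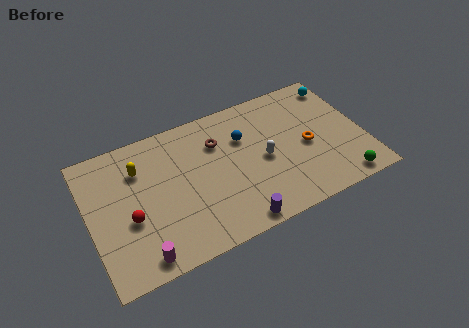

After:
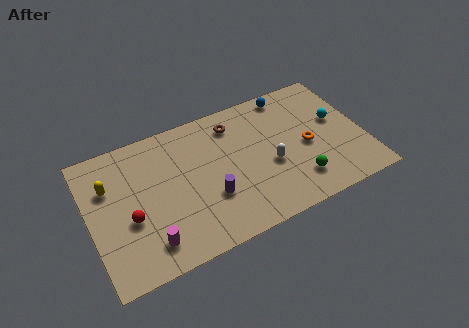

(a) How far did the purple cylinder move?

2.4

The purple cylinder was near (7.5, 0.8) before and (6.4, 2.9) after, so it travelled √(1.1² + 2.1²) ≈ 2.4 units.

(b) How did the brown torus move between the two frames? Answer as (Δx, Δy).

(1.0, 0.8)

From the two frames, the brown torus sits at roughly (7.2, 6.1) before and (8.2, 6.9) after.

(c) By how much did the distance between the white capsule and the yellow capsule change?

+1.9

The distance was about 7.0 in the first image and 8.9 in the second, so they moved 1.9 units further apart.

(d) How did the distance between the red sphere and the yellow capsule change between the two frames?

-0.3

Before: roughly 2.9 units apart; after: 2.6. That's 0.3 units closer together.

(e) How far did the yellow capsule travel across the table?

1.7

The yellow capsule was near (2.9, 6.2) before and (1.2, 5.8) after, so it travelled √(1.7² + 0.4²) ≈ 1.7 units.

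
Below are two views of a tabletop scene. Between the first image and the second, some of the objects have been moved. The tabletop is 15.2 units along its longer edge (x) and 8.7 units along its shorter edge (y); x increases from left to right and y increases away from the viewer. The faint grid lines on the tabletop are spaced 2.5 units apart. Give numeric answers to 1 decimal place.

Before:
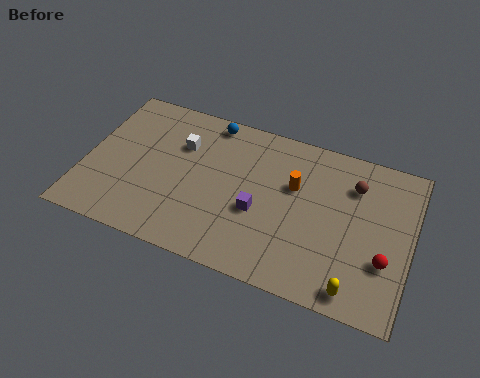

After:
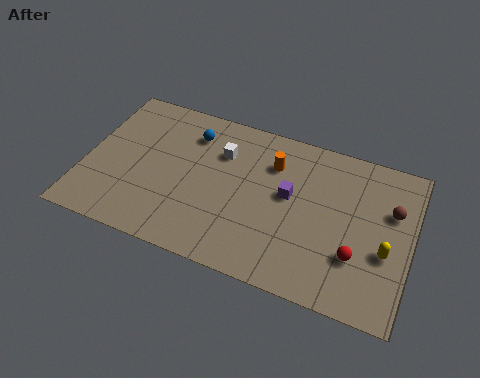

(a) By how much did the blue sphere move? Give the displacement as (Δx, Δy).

(-0.8, -1.0)

The blue sphere was at about (5.5, 7.8) and moved to about (4.7, 6.8).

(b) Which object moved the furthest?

the yellow capsule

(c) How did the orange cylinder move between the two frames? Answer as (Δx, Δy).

(-1.1, 0.9)

The orange cylinder started near (9.7, 5.5) and ended near (8.6, 6.4).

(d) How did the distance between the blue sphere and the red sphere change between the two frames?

-0.8

Before: roughly 9.9 units apart; after: 9.1. That's 0.8 units closer together.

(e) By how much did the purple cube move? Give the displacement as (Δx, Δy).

(1.3, 1.4)

From the two frames, the purple cube sits at roughly (8.2, 3.5) before and (9.5, 4.9) after.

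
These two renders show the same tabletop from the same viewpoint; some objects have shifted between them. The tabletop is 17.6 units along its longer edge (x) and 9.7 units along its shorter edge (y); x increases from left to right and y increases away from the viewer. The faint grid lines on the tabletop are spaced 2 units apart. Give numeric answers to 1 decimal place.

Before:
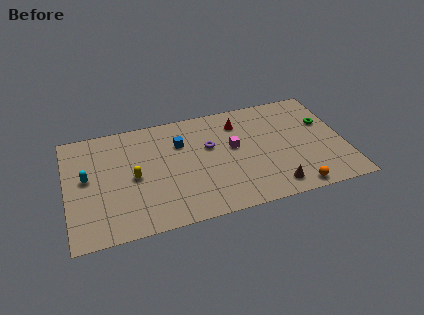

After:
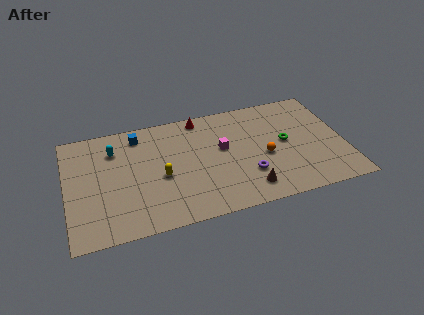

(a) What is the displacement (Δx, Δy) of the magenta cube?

(-0.7, 0.1)

From the two frames, the magenta cube sits at roughly (10.6, 5.5) before and (9.9, 5.6) after.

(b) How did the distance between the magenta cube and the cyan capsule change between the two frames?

-2.3

The distance was about 9.3 in the first image and 7.0 in the second, so they moved 2.3 units closer together.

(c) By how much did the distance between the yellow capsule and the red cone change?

-2.2

The distance was about 7.5 in the first image and 5.3 in the second, so they moved 2.2 units closer together.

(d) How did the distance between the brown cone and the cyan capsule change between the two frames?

-2.3

Before: roughly 12.1 units apart; after: 9.8. That's 2.3 units closer together.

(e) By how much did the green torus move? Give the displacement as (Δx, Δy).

(-2.6, -1.1)

The green torus started near (16.5, 6.2) and ended near (13.9, 5.1).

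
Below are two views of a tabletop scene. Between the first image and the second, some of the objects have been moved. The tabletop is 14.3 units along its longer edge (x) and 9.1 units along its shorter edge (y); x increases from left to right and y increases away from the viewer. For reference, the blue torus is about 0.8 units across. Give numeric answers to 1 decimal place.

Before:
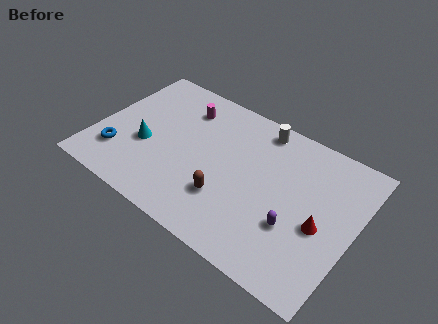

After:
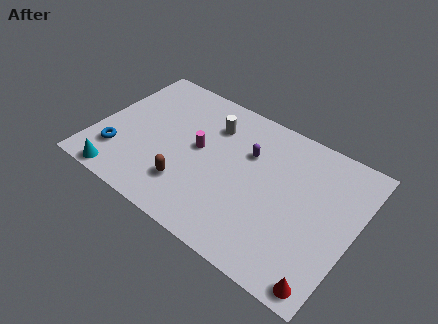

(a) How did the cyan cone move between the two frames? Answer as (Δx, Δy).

(-0.8, -2.8)

The cyan cone started near (2.8, 3.6) and ended near (2.0, 0.8).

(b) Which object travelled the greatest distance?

the purple capsule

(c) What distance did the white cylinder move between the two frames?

2.8

From (8.5, 8.0) to (6.0, 6.8), the white cylinder covered √(2.5² + 1.2²) ≈ 2.8 units.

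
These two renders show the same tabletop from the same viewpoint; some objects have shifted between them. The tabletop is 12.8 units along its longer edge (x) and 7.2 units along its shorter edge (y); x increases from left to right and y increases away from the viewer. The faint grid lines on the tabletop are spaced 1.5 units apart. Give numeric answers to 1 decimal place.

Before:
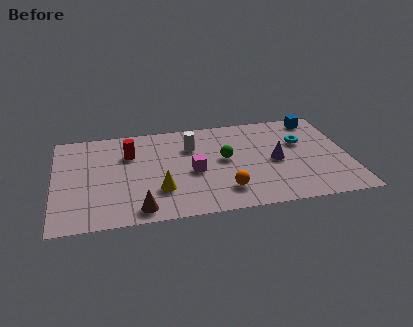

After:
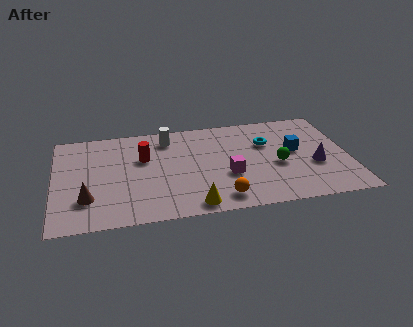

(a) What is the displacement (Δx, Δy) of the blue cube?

(-1.1, -2.3)

The blue cube started near (11.6, 6.3) and ended near (10.5, 4.0).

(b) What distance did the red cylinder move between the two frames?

0.7

The red cylinder moved from about (3.3, 5.0) to (3.9, 4.6), a distance of √(0.6² + 0.4²) ≈ 0.7.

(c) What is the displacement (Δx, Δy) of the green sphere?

(2.3, -0.8)

The green sphere started near (7.4, 3.9) and ended near (9.7, 3.1).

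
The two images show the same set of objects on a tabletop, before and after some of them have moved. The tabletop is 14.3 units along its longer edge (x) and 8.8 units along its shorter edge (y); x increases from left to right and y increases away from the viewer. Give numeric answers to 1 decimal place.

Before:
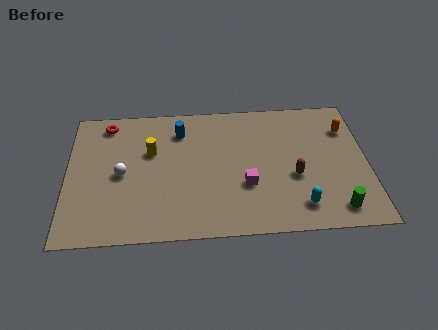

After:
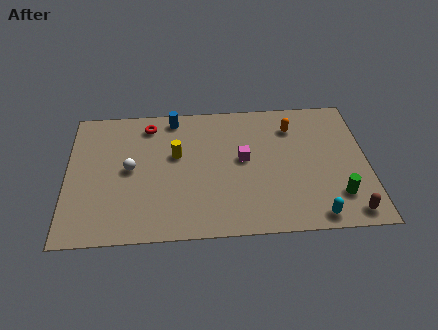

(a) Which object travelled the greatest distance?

the brown capsule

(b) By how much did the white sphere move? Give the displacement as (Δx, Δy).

(0.4, 0.3)

The white sphere was at about (2.6, 4.2) and moved to about (3.0, 4.5).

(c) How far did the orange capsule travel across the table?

2.6

From (13.4, 6.5) to (10.8, 6.8), the orange capsule covered √(2.6² + 0.3²) ≈ 2.6 units.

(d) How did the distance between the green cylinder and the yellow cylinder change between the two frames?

-1.5

Before: roughly 9.7 units apart; after: 8.2. That's 1.5 units closer together.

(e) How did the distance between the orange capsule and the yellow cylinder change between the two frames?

-3.6

The distance was about 9.4 in the first image and 5.8 in the second, so they moved 3.6 units closer together.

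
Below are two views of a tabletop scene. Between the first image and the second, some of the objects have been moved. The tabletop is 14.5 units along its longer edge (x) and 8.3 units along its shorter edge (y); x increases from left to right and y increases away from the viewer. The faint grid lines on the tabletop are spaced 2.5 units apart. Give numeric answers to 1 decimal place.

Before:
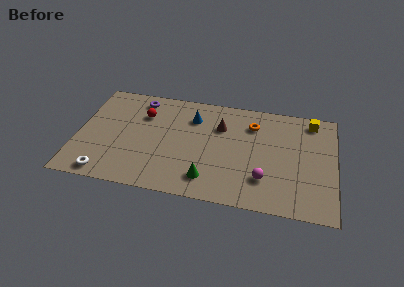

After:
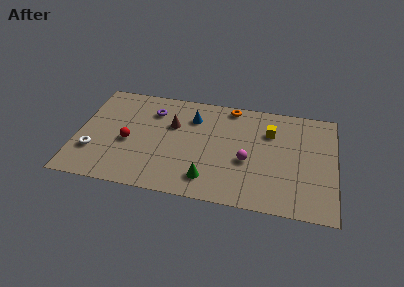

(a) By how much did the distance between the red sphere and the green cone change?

-0.8

Before: roughly 5.8 units apart; after: 5.0. That's 0.8 units closer together.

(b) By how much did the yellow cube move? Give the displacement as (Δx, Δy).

(-2.3, -1.3)

From the two frames, the yellow cube sits at roughly (13.1, 7.2) before and (10.8, 5.9) after.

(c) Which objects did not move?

the green cone and the blue cone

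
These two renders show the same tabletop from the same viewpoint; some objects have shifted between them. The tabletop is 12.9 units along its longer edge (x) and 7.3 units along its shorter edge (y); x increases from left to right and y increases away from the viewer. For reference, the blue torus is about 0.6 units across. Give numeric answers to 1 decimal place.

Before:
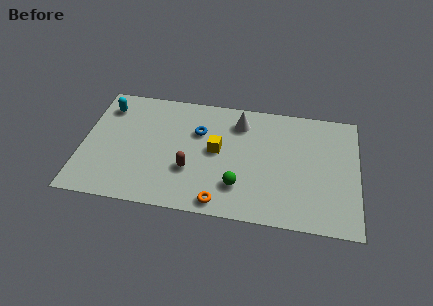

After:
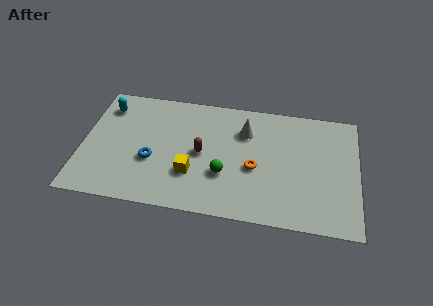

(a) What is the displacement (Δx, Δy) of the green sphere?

(-0.7, 0.6)

The green sphere was at about (7.4, 1.9) and moved to about (6.7, 2.5).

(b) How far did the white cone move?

0.6

From (7.3, 5.8) to (7.6, 5.3), the white cone covered √(0.3² + 0.5²) ≈ 0.6 units.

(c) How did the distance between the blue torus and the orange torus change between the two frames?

+0.5

Before: roughly 4.3 units apart; after: 4.8. That's 0.5 units further apart.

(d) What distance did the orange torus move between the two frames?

2.7

The orange torus moved from about (6.6, 0.8) to (8.1, 3.1), a distance of √(1.5² + 2.3²) ≈ 2.7.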